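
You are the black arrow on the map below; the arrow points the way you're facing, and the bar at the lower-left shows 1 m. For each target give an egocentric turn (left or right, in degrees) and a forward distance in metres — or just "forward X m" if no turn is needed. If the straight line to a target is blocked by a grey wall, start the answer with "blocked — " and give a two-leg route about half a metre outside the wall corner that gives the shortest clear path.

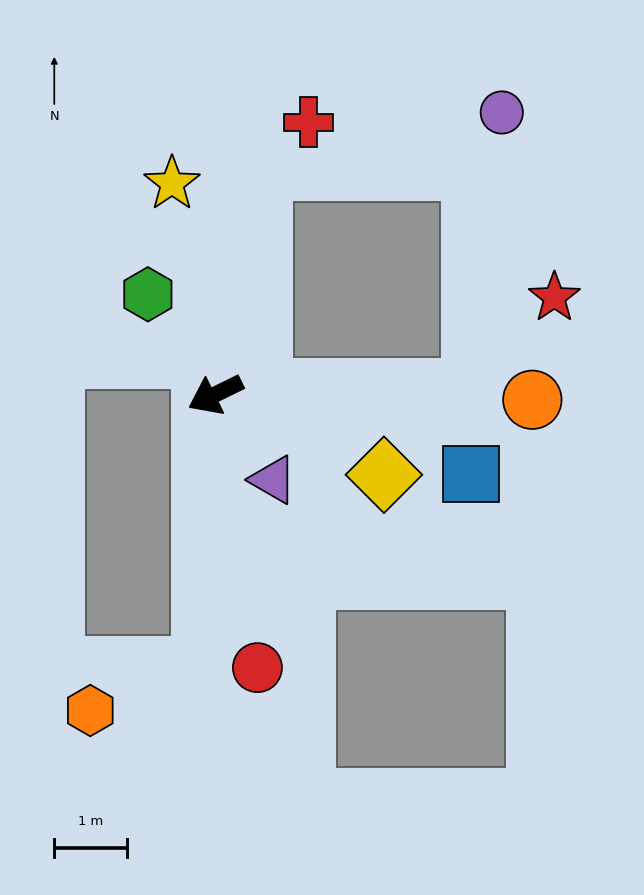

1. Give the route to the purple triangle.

turn left 98°, forward 1.4 m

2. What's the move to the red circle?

turn left 73°, forward 3.8 m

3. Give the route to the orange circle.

turn left 153°, forward 4.3 m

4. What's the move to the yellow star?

turn right 105°, forward 2.9 m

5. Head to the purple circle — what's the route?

blocked — turn left 155°, forward 3.5 m, then turn left 83°, forward 3.8 m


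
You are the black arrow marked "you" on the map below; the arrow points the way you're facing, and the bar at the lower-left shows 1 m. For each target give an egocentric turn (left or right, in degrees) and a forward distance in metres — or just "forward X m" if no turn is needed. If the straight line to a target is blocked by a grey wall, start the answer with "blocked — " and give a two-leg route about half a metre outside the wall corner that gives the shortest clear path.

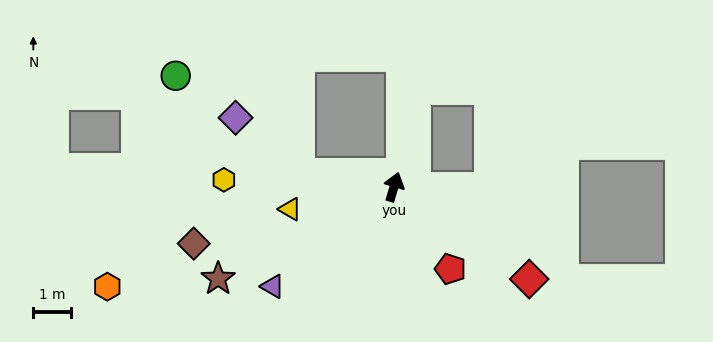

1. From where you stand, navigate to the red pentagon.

turn right 129°, forward 2.7 m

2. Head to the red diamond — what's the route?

turn right 108°, forward 4.4 m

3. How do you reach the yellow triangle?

turn left 119°, forward 2.9 m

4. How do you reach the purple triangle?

turn left 146°, forward 4.2 m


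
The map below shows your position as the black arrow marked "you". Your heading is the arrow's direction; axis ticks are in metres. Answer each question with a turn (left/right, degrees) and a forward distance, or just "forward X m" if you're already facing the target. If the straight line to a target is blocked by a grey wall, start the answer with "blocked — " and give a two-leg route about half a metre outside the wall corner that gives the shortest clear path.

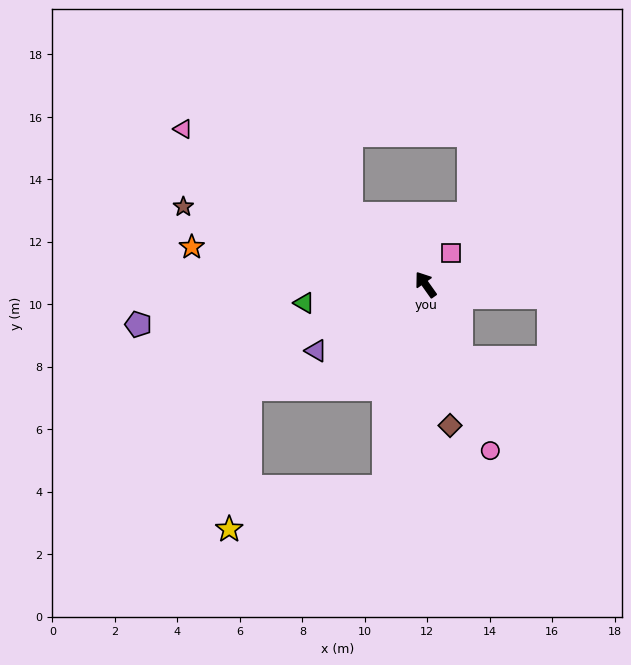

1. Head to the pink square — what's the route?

turn right 74°, forward 1.3 m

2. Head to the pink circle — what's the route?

turn left 166°, forward 5.7 m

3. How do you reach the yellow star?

blocked — turn left 133°, forward 6.6 m, then turn right 63°, forward 5.2 m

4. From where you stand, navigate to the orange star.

turn left 46°, forward 7.6 m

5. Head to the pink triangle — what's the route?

turn left 22°, forward 9.2 m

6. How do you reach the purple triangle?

turn left 86°, forward 4.1 m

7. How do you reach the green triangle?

turn left 63°, forward 3.9 m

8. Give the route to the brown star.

turn left 37°, forward 8.1 m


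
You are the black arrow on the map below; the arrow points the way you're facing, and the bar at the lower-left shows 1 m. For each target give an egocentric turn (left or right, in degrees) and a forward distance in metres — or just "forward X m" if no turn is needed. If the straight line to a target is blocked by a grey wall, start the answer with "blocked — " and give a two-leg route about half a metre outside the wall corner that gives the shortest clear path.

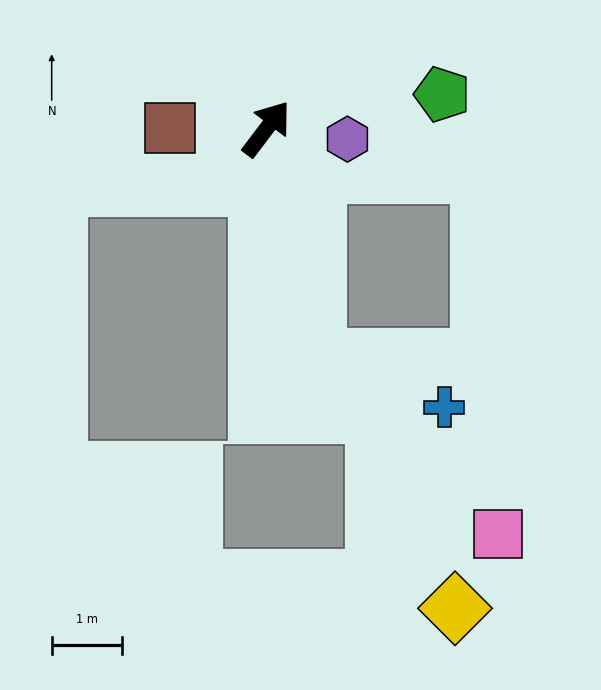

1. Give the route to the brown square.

turn left 127°, forward 1.4 m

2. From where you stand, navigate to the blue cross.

blocked — turn right 131°, forward 3.3 m, then turn left 58°, forward 1.9 m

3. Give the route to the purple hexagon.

turn right 60°, forward 1.2 m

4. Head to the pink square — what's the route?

blocked — turn right 131°, forward 3.3 m, then turn left 34°, forward 3.6 m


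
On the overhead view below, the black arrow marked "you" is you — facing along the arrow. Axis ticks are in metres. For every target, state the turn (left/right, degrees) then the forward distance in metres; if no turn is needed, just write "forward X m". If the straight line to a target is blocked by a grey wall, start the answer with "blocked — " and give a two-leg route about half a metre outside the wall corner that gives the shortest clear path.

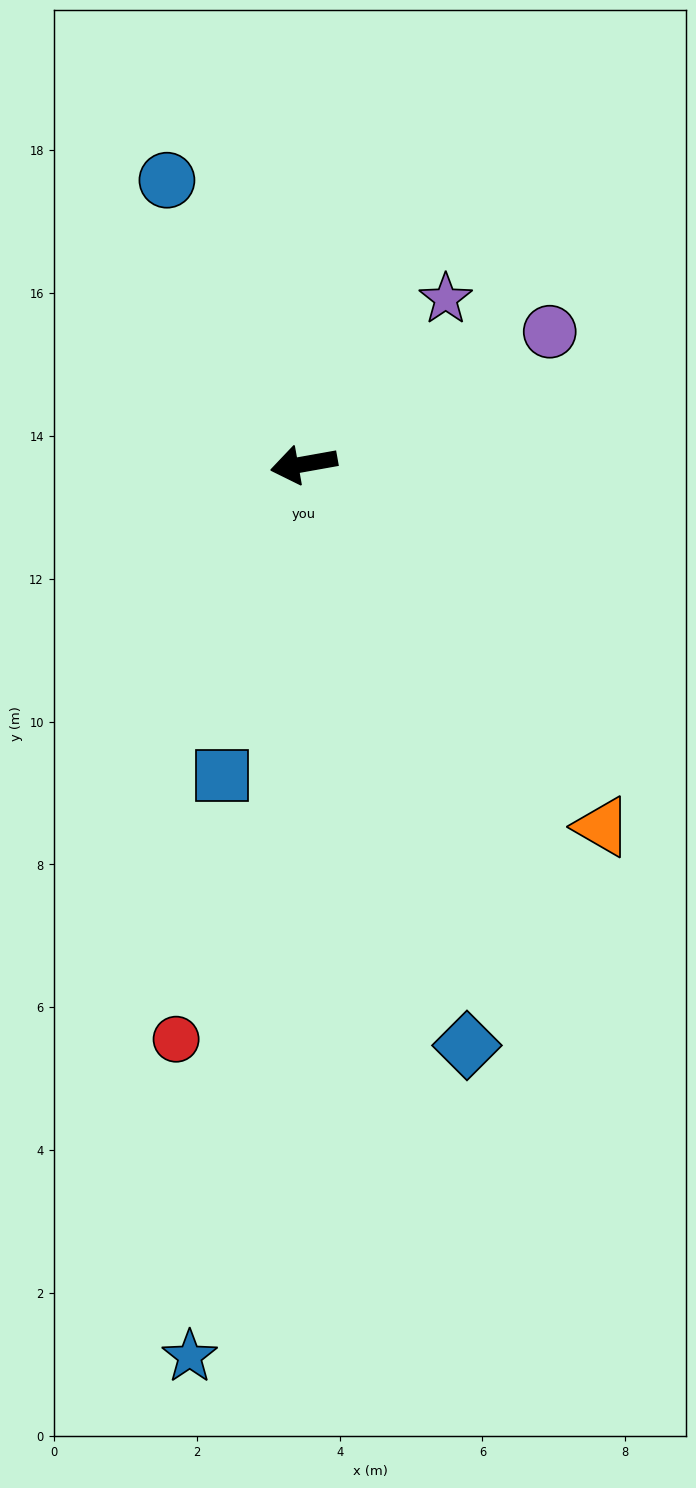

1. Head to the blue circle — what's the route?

turn right 74°, forward 4.4 m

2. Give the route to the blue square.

turn left 65°, forward 4.5 m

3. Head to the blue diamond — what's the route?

turn left 96°, forward 8.5 m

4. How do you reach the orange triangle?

turn left 119°, forward 6.6 m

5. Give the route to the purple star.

turn right 141°, forward 3.0 m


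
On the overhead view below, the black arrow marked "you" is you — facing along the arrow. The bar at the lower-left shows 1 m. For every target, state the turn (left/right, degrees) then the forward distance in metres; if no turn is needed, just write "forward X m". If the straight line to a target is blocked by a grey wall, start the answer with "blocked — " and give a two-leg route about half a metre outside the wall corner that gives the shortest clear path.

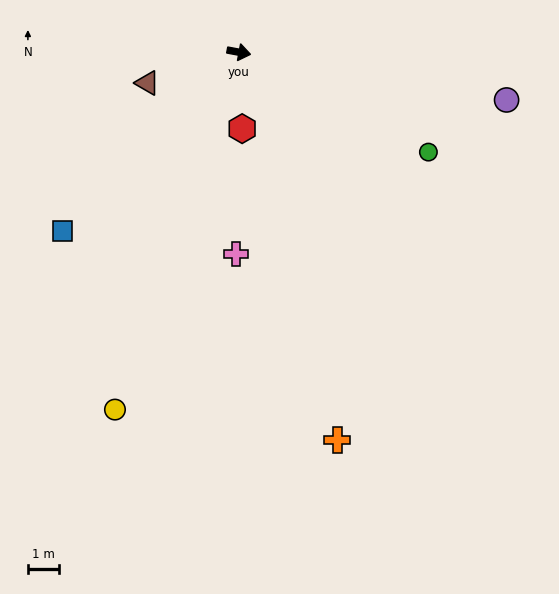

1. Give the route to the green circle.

turn right 17°, forward 7.0 m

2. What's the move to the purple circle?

forward 8.9 m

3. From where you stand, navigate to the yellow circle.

turn right 99°, forward 12.3 m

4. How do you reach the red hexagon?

turn right 77°, forward 2.5 m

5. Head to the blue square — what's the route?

turn right 124°, forward 8.2 m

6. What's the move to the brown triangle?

turn right 151°, forward 3.1 m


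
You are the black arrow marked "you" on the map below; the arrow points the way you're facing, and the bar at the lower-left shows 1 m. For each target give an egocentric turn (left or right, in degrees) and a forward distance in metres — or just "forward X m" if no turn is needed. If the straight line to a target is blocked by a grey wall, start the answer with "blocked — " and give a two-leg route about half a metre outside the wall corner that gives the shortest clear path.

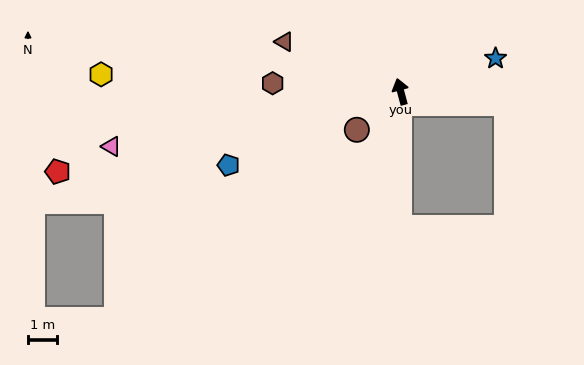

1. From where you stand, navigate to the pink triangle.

turn left 86°, forward 10.1 m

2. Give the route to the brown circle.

turn left 116°, forward 2.0 m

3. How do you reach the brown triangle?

turn left 52°, forward 4.3 m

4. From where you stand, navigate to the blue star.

turn right 86°, forward 3.4 m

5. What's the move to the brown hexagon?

turn left 71°, forward 4.4 m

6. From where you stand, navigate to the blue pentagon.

turn left 98°, forward 6.4 m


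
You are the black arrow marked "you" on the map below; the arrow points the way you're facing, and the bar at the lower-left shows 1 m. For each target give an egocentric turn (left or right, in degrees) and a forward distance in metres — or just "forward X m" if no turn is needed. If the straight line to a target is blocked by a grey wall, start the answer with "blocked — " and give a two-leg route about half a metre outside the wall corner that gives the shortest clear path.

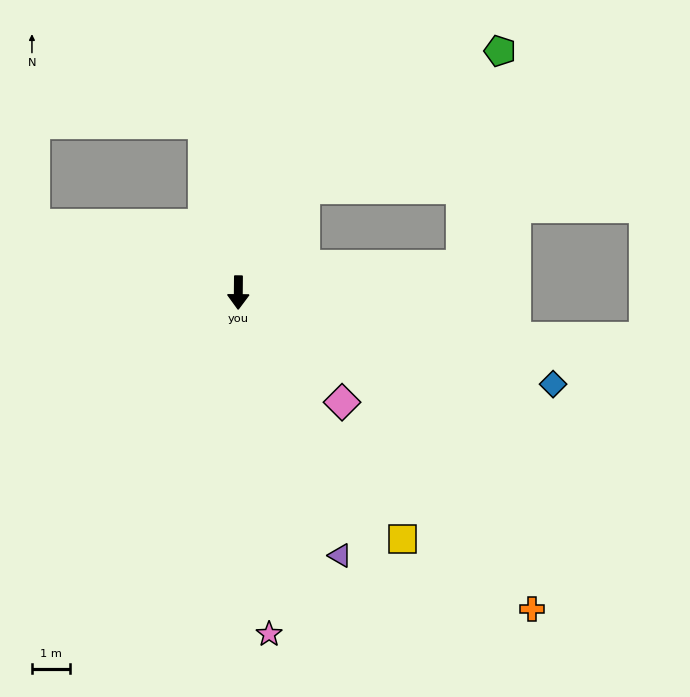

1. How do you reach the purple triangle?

turn left 22°, forward 7.4 m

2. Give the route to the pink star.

turn left 6°, forward 9.0 m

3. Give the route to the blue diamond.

turn left 74°, forward 8.6 m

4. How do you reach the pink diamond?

turn left 44°, forward 4.0 m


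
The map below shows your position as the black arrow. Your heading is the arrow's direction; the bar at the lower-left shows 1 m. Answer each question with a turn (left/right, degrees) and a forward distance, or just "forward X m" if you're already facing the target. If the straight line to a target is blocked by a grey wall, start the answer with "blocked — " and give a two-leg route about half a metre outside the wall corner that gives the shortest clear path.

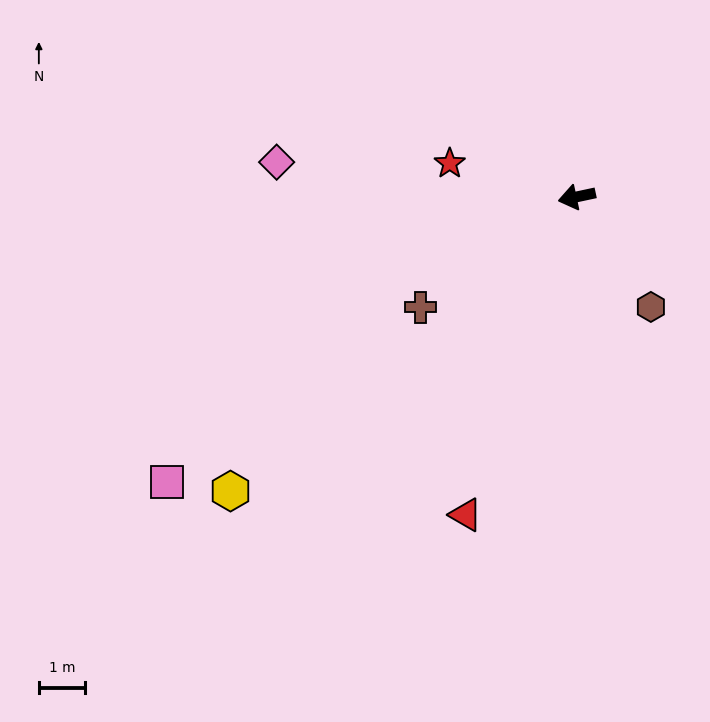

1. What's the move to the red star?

turn right 27°, forward 2.8 m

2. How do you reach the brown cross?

turn left 23°, forward 4.1 m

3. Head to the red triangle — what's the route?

turn left 59°, forward 7.3 m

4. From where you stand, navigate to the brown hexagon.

turn left 112°, forward 2.9 m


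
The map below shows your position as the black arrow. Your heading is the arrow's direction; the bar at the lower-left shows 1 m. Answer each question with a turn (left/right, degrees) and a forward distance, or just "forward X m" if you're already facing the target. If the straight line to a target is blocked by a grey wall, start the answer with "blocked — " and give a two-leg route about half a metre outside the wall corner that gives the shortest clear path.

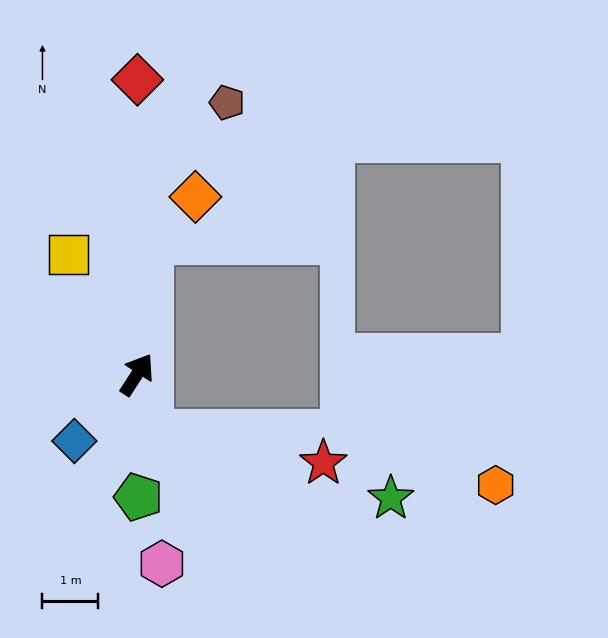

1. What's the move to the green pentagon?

turn right 146°, forward 2.2 m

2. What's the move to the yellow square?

turn left 63°, forward 2.5 m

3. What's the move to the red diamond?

turn left 33°, forward 5.3 m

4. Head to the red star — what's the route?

blocked — turn right 134°, forward 1.1 m, then turn left 67°, forward 3.2 m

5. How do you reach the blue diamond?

turn left 170°, forward 1.6 m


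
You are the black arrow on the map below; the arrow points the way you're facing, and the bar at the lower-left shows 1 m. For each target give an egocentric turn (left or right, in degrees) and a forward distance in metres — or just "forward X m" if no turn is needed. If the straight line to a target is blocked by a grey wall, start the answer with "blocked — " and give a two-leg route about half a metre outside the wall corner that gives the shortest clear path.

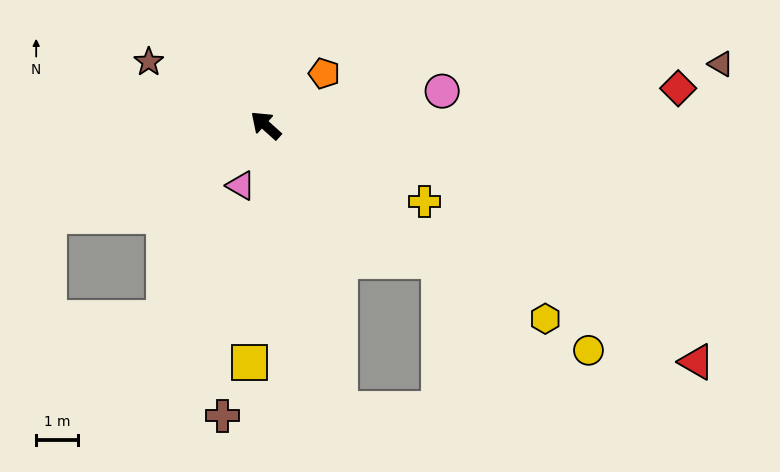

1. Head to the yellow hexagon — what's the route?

turn right 173°, forward 8.1 m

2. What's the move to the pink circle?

turn right 127°, forward 4.3 m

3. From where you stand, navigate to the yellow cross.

turn right 164°, forward 4.2 m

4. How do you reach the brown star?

turn left 13°, forward 3.2 m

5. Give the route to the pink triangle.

turn left 109°, forward 1.5 m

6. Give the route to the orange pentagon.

turn right 97°, forward 1.9 m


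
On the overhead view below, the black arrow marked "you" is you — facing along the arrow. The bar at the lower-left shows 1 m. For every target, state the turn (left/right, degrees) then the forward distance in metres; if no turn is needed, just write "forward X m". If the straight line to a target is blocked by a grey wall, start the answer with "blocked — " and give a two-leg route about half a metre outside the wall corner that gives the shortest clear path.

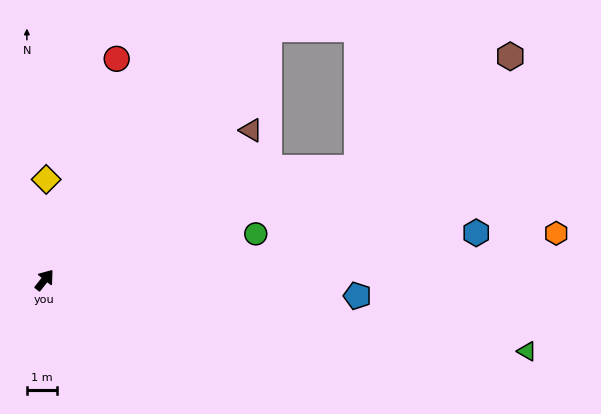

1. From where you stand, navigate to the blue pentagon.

turn right 54°, forward 10.5 m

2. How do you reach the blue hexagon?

turn right 45°, forward 14.6 m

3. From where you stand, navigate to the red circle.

turn left 20°, forward 7.8 m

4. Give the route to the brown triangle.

turn right 16°, forward 8.6 m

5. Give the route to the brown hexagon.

blocked — turn right 32°, forward 11.1 m, then turn left 16°, forward 6.4 m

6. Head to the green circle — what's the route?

turn right 39°, forward 7.3 m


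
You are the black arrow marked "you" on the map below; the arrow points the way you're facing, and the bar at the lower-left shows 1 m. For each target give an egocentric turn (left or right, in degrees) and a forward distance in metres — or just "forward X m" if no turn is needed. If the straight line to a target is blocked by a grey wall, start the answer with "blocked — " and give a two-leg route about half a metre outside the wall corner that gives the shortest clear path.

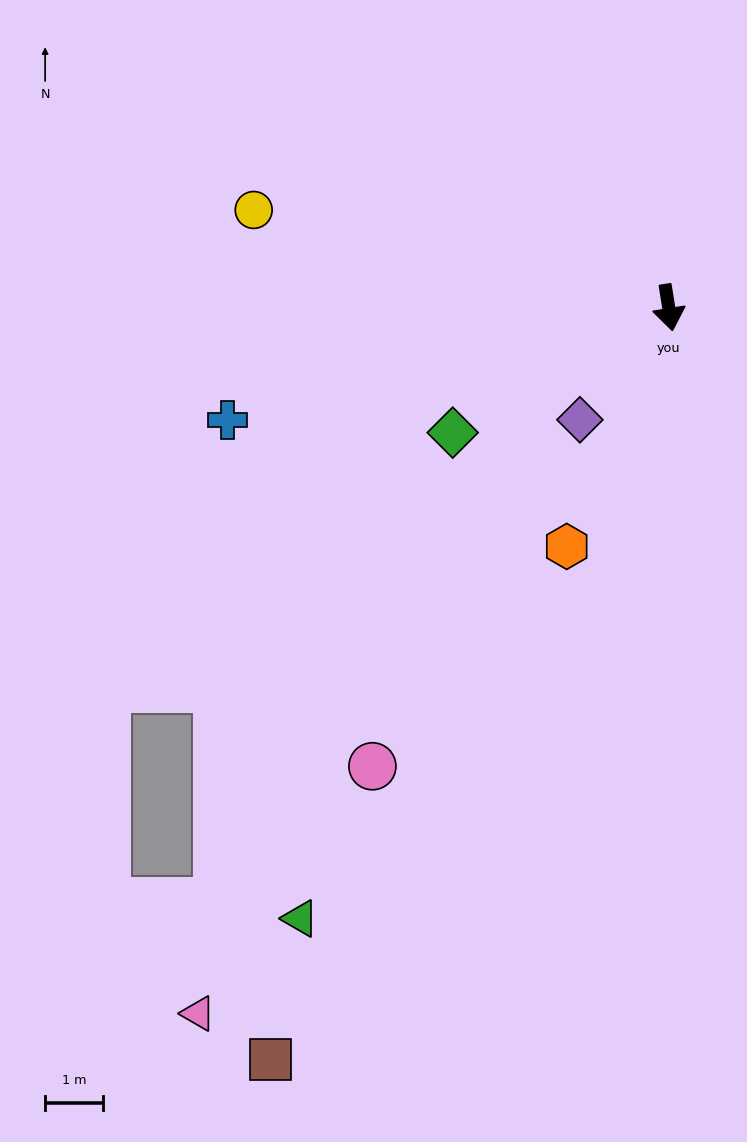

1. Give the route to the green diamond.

turn right 69°, forward 4.3 m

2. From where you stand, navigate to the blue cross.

turn right 85°, forward 7.8 m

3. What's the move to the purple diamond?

turn right 47°, forward 2.5 m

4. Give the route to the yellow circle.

turn right 112°, forward 7.3 m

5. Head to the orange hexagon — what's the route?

turn right 32°, forward 4.5 m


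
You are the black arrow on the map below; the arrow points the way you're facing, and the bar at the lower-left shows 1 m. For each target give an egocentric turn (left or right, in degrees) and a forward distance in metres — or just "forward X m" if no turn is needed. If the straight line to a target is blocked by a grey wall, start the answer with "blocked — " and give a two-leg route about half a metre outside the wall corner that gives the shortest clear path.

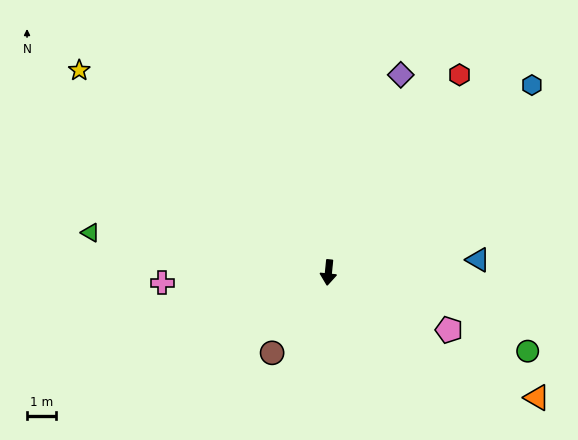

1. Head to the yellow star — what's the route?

turn right 123°, forward 11.0 m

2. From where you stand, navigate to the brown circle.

turn right 29°, forward 3.4 m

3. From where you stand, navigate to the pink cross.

turn right 81°, forward 5.7 m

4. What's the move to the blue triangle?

turn left 101°, forward 5.2 m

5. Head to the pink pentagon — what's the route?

turn left 70°, forward 4.6 m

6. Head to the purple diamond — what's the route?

turn left 166°, forward 7.2 m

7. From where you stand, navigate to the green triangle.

turn right 94°, forward 8.3 m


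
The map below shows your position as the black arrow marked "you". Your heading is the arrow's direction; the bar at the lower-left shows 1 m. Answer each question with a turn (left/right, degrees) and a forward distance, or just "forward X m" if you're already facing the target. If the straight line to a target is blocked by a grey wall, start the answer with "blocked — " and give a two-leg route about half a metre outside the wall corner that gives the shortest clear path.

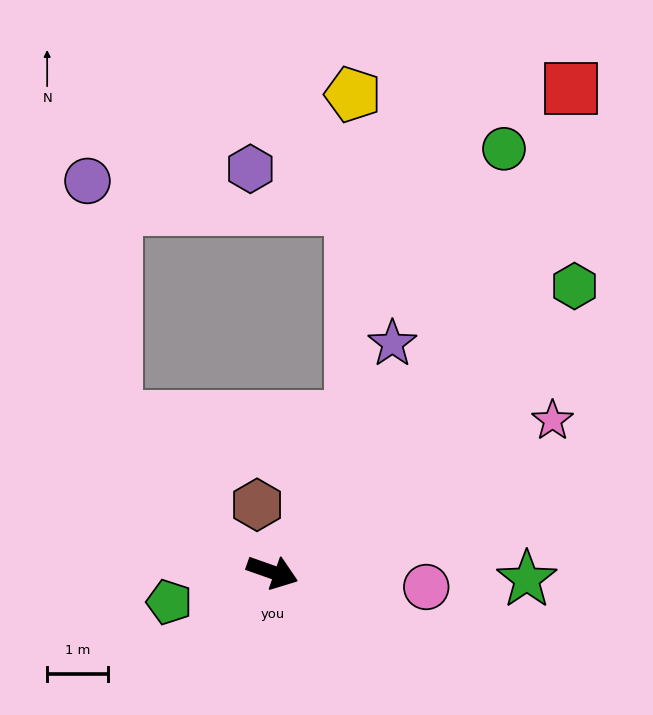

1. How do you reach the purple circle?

blocked — turn left 155°, forward 3.6 m, then turn right 39°, forward 3.9 m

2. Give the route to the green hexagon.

turn left 63°, forward 6.8 m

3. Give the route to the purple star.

turn left 82°, forward 4.2 m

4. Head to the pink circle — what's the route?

turn left 14°, forward 2.5 m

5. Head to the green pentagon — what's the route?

turn right 144°, forward 1.8 m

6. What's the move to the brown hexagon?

turn left 122°, forward 1.1 m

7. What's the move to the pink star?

turn left 48°, forward 5.2 m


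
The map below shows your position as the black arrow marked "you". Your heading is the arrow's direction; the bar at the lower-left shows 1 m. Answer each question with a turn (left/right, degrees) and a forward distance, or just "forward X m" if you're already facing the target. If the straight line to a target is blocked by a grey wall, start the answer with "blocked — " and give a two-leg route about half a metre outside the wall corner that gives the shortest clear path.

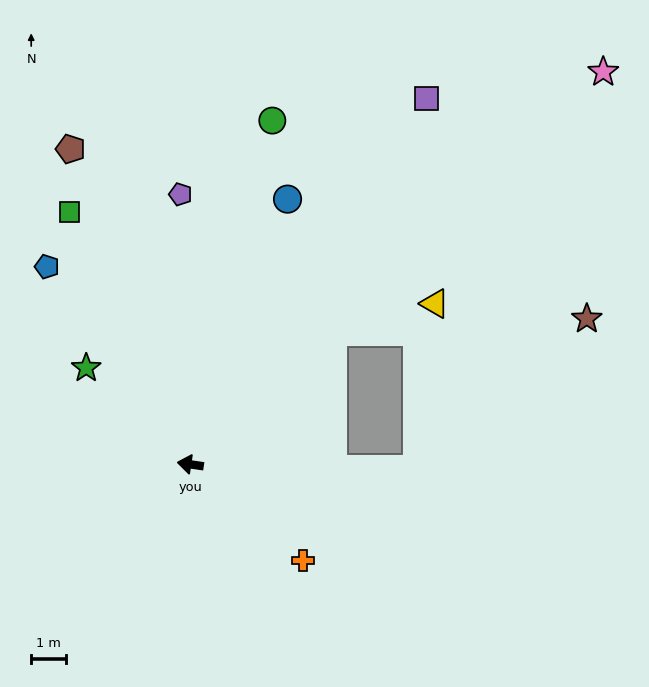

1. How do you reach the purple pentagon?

turn right 80°, forward 7.7 m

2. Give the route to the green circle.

turn right 95°, forward 10.1 m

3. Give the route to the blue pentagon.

turn right 46°, forward 7.0 m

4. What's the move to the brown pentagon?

turn right 61°, forward 9.7 m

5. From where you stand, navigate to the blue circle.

turn right 102°, forward 8.1 m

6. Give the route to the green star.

turn right 34°, forward 4.1 m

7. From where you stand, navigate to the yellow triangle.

blocked — turn right 128°, forward 5.6 m, then turn right 29°, forward 3.0 m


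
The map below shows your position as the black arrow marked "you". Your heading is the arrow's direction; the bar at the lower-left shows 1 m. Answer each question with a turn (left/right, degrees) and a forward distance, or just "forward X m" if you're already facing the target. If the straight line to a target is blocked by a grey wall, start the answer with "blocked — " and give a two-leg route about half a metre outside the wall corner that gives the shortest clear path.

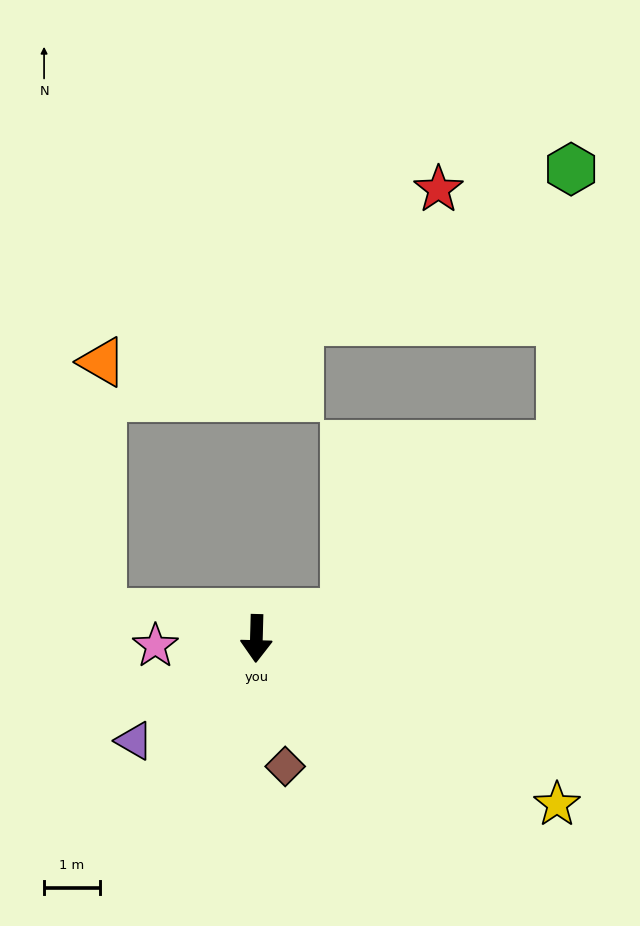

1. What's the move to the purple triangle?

turn right 49°, forward 2.8 m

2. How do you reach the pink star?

turn right 84°, forward 1.8 m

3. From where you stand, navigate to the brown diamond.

turn left 14°, forward 2.3 m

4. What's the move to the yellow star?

turn left 63°, forward 6.1 m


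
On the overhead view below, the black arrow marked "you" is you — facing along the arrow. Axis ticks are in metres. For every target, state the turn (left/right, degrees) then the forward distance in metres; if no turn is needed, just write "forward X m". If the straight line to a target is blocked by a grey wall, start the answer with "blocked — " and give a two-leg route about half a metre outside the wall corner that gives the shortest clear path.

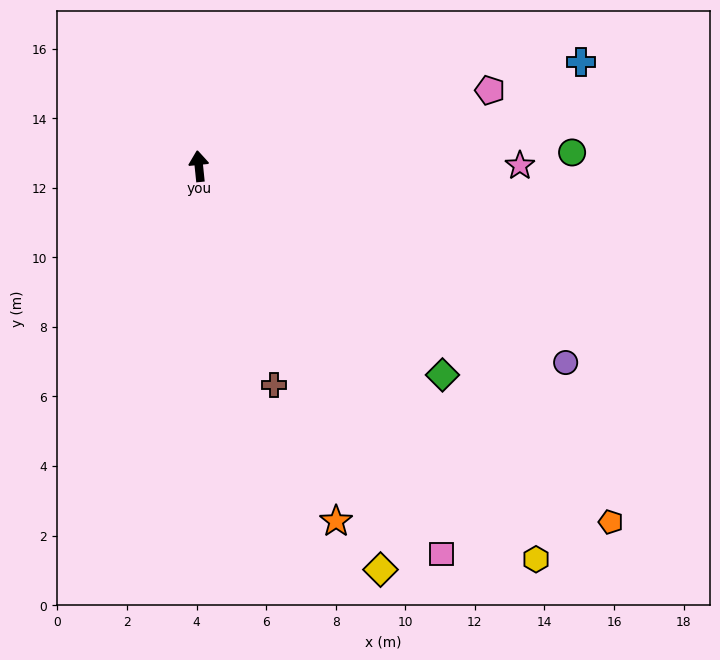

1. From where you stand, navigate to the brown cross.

turn right 167°, forward 6.6 m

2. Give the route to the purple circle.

turn right 124°, forward 12.0 m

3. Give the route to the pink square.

turn right 154°, forward 13.2 m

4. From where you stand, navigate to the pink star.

turn right 96°, forward 9.2 m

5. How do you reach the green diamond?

turn right 136°, forward 9.2 m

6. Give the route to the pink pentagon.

turn right 81°, forward 8.6 m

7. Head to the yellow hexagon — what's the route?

turn right 145°, forward 14.9 m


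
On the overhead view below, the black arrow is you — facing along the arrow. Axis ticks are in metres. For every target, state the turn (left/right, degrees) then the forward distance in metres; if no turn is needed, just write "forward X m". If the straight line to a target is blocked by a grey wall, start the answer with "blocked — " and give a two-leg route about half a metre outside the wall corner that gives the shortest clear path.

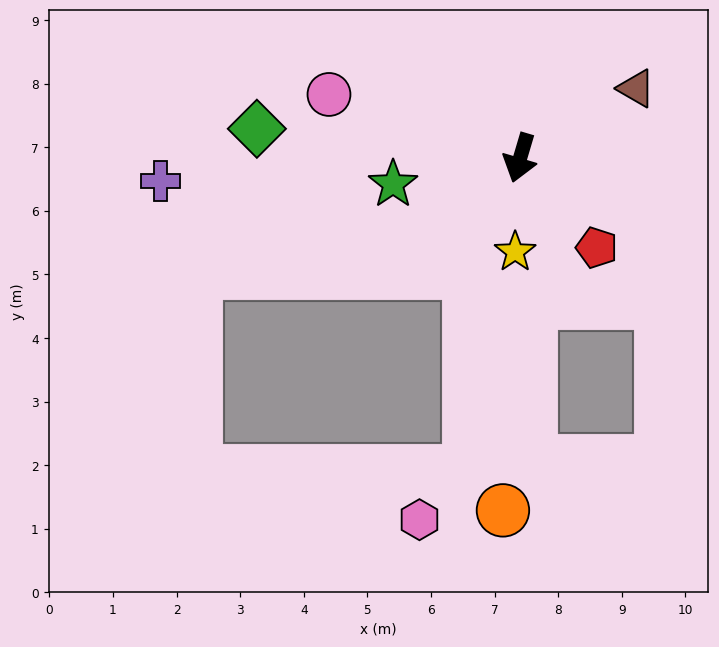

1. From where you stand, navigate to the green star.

turn right 62°, forward 2.0 m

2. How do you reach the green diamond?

turn right 80°, forward 4.2 m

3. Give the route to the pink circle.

turn right 92°, forward 3.2 m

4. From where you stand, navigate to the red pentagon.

turn left 57°, forward 1.9 m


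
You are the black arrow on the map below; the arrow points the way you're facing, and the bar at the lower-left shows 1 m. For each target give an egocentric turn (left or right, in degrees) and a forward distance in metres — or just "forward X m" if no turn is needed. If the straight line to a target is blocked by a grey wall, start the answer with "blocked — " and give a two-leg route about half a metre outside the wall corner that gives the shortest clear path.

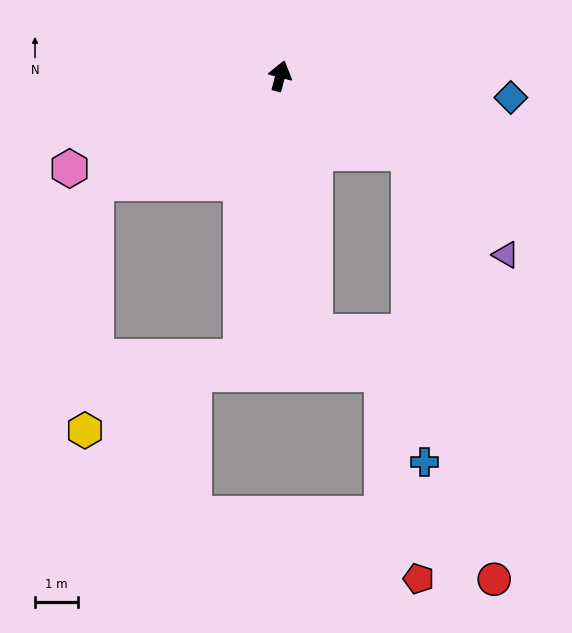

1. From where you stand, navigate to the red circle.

blocked — turn right 106°, forward 3.5 m, then turn right 48°, forward 10.2 m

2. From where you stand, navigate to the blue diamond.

turn right 81°, forward 5.4 m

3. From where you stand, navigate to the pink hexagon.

turn left 129°, forward 5.4 m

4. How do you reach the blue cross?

blocked — turn right 106°, forward 3.5 m, then turn right 56°, forward 7.2 m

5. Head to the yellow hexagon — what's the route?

blocked — turn left 135°, forward 5.0 m, then turn left 57°, forward 5.8 m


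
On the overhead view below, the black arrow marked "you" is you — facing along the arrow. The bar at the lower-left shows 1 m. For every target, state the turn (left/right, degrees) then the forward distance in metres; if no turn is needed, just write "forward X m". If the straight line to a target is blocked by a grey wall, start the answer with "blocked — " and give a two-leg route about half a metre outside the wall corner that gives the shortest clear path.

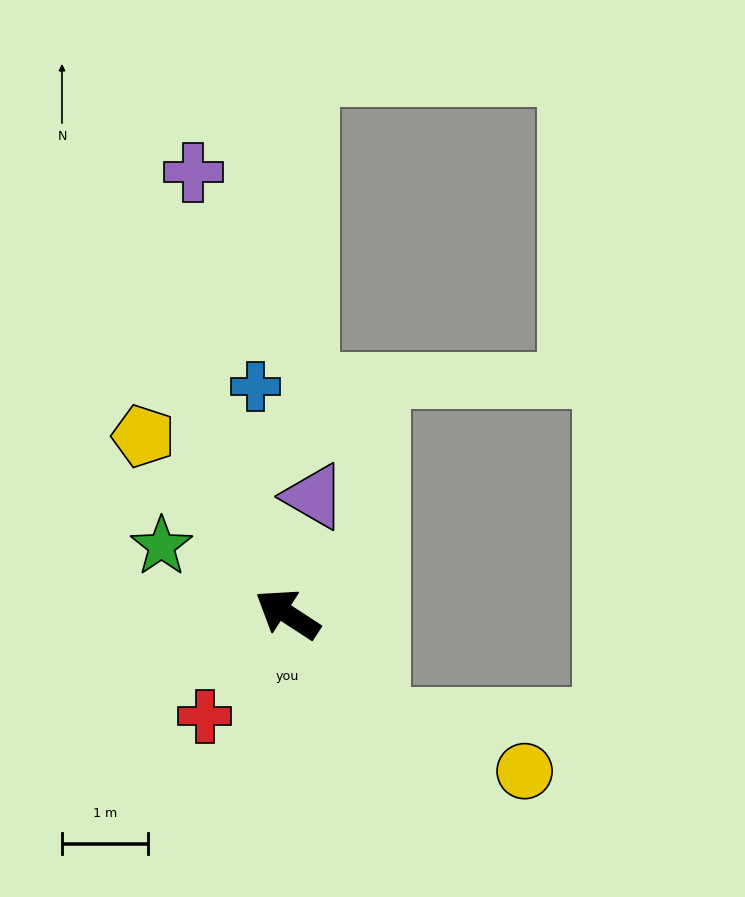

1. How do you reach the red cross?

turn left 84°, forward 1.5 m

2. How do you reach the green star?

turn left 5°, forward 1.7 m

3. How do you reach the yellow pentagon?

turn right 18°, forward 2.6 m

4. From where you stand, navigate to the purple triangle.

turn right 70°, forward 1.4 m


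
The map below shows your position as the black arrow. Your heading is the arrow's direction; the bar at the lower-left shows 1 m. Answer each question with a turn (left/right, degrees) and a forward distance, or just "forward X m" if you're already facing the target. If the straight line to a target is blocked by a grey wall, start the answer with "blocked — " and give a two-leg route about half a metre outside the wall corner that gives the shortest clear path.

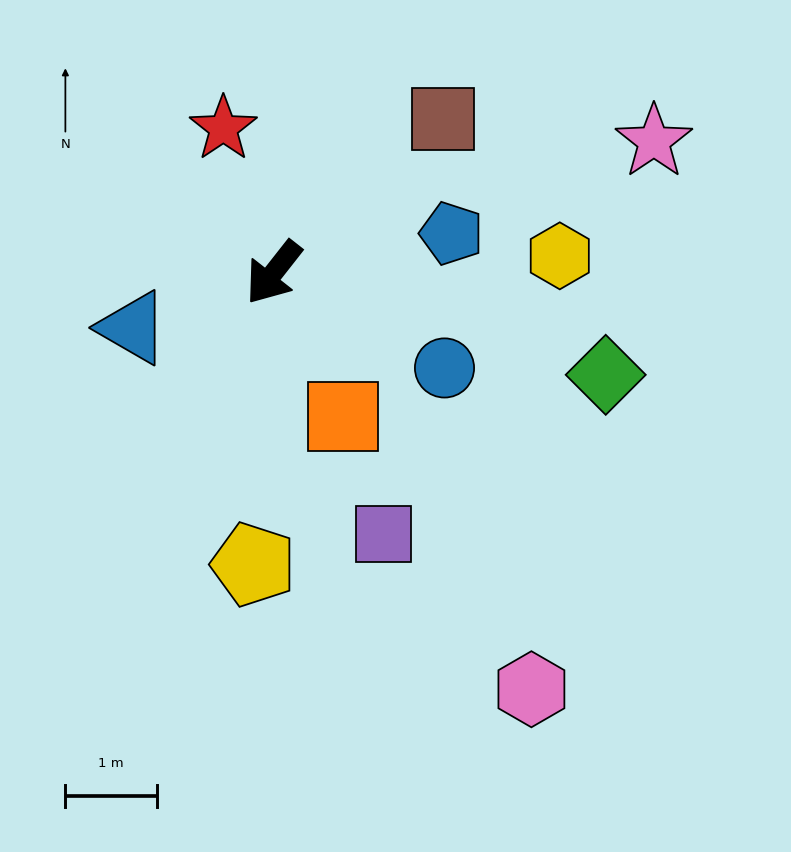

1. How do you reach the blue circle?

turn left 99°, forward 2.1 m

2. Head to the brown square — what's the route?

turn left 170°, forward 2.5 m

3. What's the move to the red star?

turn right 123°, forward 1.7 m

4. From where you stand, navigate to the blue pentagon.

turn left 141°, forward 2.0 m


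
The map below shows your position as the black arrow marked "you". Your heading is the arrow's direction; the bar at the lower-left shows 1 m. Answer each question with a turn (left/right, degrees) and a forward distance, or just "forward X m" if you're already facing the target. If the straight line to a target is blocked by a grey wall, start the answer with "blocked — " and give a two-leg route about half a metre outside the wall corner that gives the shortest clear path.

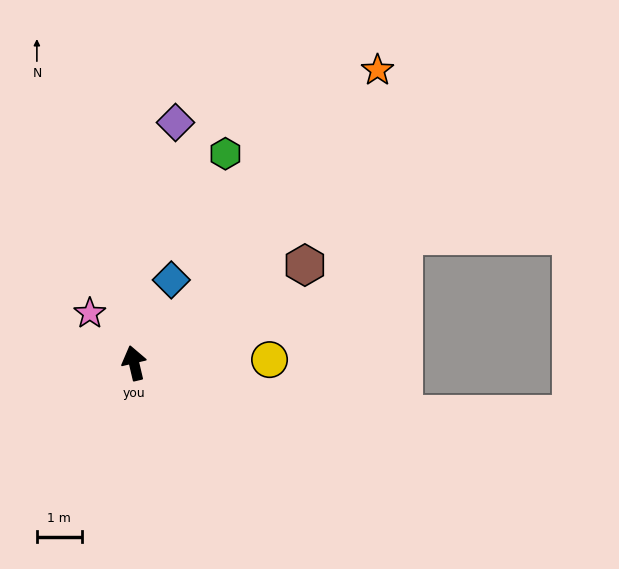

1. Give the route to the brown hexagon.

turn right 73°, forward 4.4 m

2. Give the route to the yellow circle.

turn right 102°, forward 3.0 m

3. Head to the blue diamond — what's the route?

turn right 37°, forward 2.0 m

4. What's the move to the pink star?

turn left 28°, forward 1.5 m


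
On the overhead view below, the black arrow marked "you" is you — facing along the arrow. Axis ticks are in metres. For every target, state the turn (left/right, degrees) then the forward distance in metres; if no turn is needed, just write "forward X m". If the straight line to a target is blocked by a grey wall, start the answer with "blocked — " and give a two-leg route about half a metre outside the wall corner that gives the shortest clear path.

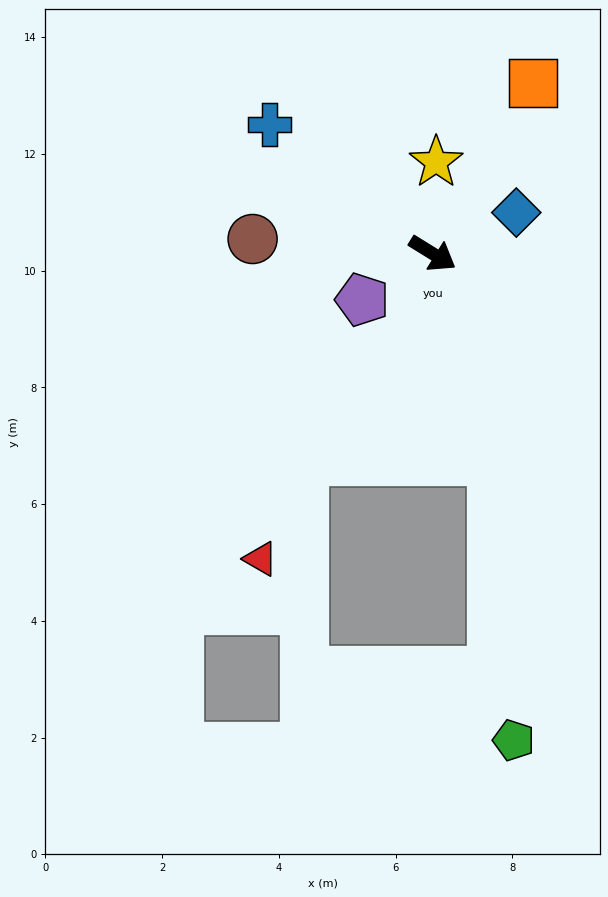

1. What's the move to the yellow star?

turn left 120°, forward 1.6 m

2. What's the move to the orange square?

turn left 91°, forward 3.4 m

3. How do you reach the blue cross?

turn left 174°, forward 3.6 m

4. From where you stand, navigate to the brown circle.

turn right 153°, forward 3.1 m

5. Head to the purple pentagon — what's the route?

turn right 115°, forward 1.4 m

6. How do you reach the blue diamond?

turn left 58°, forward 1.6 m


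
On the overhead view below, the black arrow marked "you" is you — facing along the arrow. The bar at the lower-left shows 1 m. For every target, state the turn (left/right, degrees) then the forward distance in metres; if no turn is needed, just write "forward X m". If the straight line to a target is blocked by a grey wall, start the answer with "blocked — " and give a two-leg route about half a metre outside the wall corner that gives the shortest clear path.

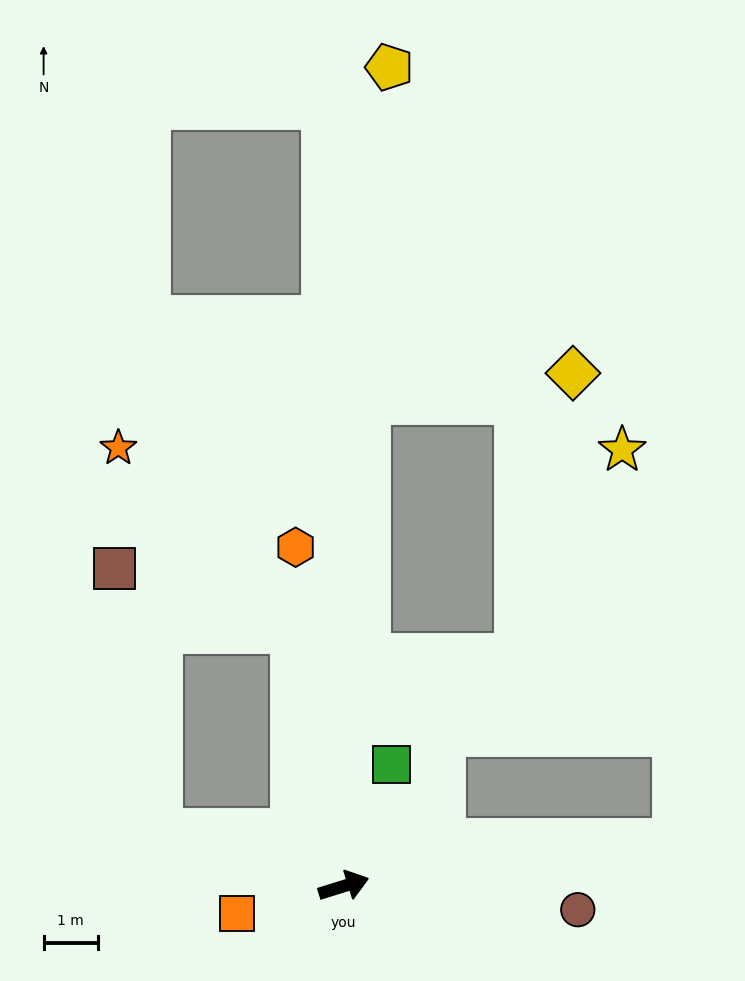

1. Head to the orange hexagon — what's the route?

turn left 81°, forward 6.3 m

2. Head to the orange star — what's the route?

blocked — turn left 84°, forward 4.8 m, then turn left 32°, forward 4.7 m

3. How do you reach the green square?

turn left 51°, forward 2.4 m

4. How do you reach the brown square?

blocked — turn left 84°, forward 4.8 m, then turn left 59°, forward 3.5 m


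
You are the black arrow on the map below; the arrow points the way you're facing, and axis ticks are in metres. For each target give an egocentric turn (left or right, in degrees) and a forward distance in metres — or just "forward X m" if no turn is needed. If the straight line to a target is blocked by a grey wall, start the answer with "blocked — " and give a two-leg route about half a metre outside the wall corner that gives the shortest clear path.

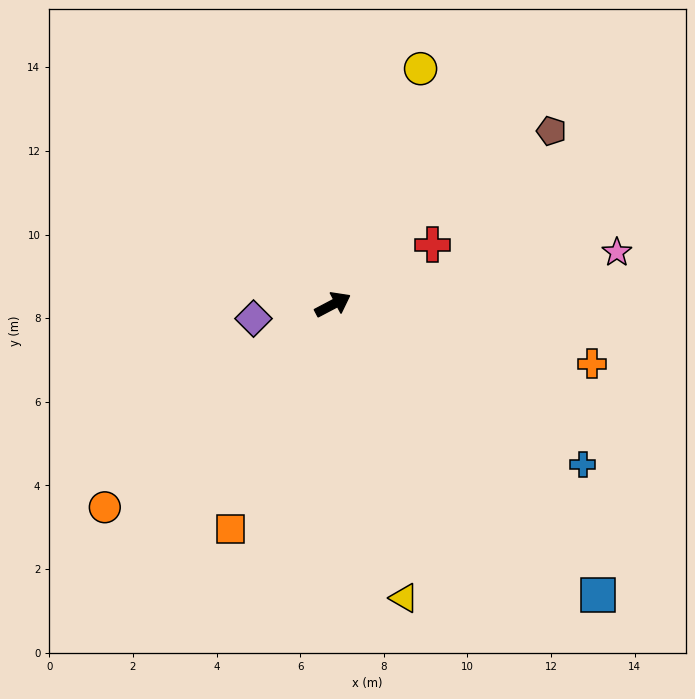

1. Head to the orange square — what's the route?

turn right 142°, forward 5.9 m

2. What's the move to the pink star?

turn right 17°, forward 6.9 m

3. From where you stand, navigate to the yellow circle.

turn left 42°, forward 6.0 m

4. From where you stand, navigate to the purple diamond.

turn left 162°, forward 1.9 m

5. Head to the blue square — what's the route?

turn right 75°, forward 9.4 m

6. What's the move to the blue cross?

turn right 60°, forward 7.1 m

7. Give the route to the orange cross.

turn right 41°, forward 6.4 m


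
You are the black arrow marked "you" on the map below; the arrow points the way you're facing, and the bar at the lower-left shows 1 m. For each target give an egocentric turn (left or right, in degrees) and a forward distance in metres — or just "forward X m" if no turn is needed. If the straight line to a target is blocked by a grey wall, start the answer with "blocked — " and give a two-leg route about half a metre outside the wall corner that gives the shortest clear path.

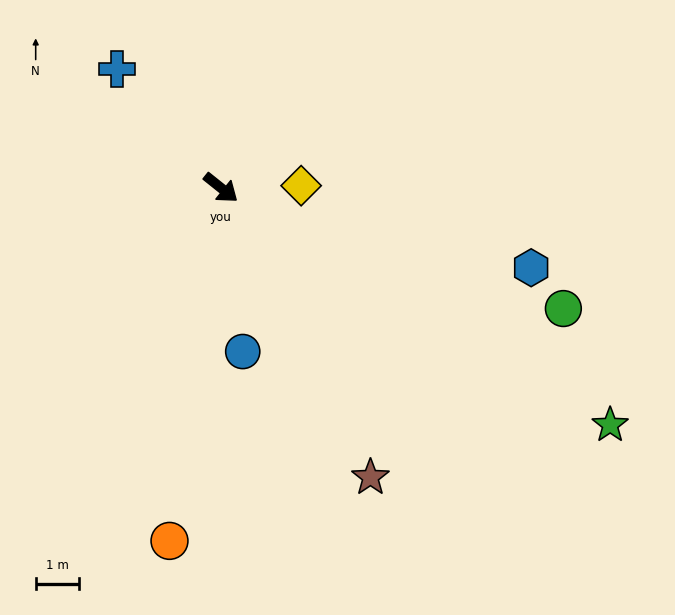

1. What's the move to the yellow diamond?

turn left 40°, forward 1.8 m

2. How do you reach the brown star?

turn right 24°, forward 7.5 m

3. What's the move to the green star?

turn left 7°, forward 10.4 m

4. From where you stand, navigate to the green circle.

turn left 19°, forward 8.3 m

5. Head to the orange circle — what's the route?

turn right 60°, forward 8.2 m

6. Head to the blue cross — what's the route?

turn left 170°, forward 3.6 m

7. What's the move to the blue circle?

turn right 44°, forward 3.8 m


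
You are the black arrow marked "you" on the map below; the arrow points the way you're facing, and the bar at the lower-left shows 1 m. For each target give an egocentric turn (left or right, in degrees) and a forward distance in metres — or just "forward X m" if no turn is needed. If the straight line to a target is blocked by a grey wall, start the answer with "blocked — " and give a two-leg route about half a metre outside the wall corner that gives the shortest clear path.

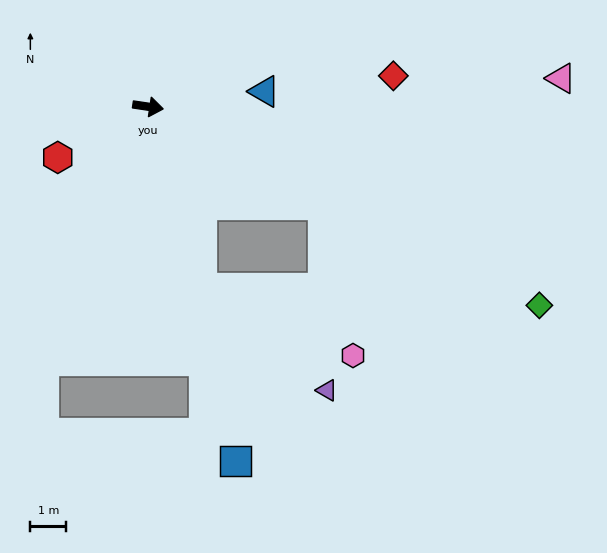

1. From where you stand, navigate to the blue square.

turn right 68°, forward 10.2 m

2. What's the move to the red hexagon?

turn right 142°, forward 2.9 m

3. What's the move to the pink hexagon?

blocked — turn right 21°, forward 5.6 m, then turn right 49°, forward 4.3 m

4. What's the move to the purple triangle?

blocked — turn right 65°, forward 5.3 m, then turn left 34°, forward 4.5 m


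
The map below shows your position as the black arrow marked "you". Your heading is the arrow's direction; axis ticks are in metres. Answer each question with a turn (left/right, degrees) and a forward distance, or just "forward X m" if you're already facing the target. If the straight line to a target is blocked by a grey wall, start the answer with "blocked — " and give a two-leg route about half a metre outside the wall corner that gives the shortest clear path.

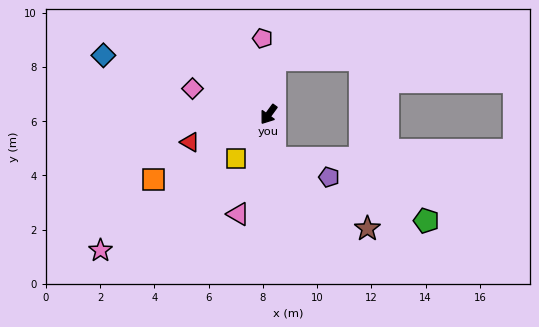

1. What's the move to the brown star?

blocked — turn left 44°, forward 1.6 m, then turn left 45°, forward 4.3 m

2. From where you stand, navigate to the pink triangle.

turn left 19°, forward 3.8 m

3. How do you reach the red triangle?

turn right 34°, forward 3.1 m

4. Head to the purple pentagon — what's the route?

blocked — turn left 44°, forward 1.6 m, then turn left 63°, forward 2.1 m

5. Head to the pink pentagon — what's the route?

turn right 139°, forward 2.8 m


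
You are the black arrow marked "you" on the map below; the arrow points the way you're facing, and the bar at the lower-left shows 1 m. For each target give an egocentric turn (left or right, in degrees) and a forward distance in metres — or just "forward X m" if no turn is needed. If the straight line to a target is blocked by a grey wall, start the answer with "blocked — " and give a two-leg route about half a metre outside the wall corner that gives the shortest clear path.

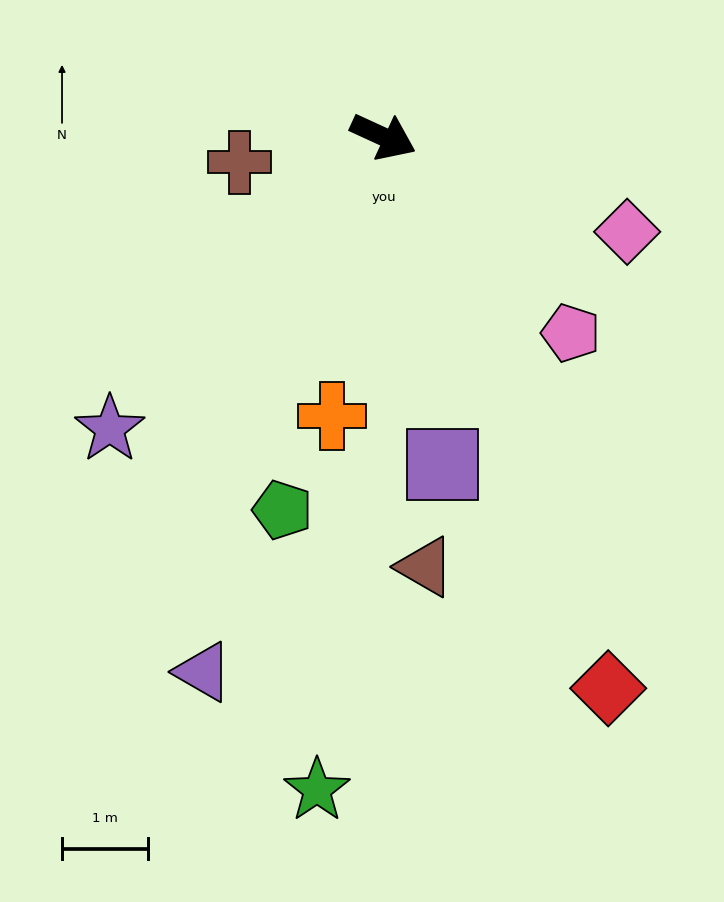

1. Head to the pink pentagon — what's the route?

turn right 22°, forward 3.2 m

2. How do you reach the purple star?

turn right 108°, forward 4.7 m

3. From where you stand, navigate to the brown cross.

turn right 145°, forward 1.7 m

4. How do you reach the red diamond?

turn right 43°, forward 7.0 m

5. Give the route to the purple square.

turn right 55°, forward 3.9 m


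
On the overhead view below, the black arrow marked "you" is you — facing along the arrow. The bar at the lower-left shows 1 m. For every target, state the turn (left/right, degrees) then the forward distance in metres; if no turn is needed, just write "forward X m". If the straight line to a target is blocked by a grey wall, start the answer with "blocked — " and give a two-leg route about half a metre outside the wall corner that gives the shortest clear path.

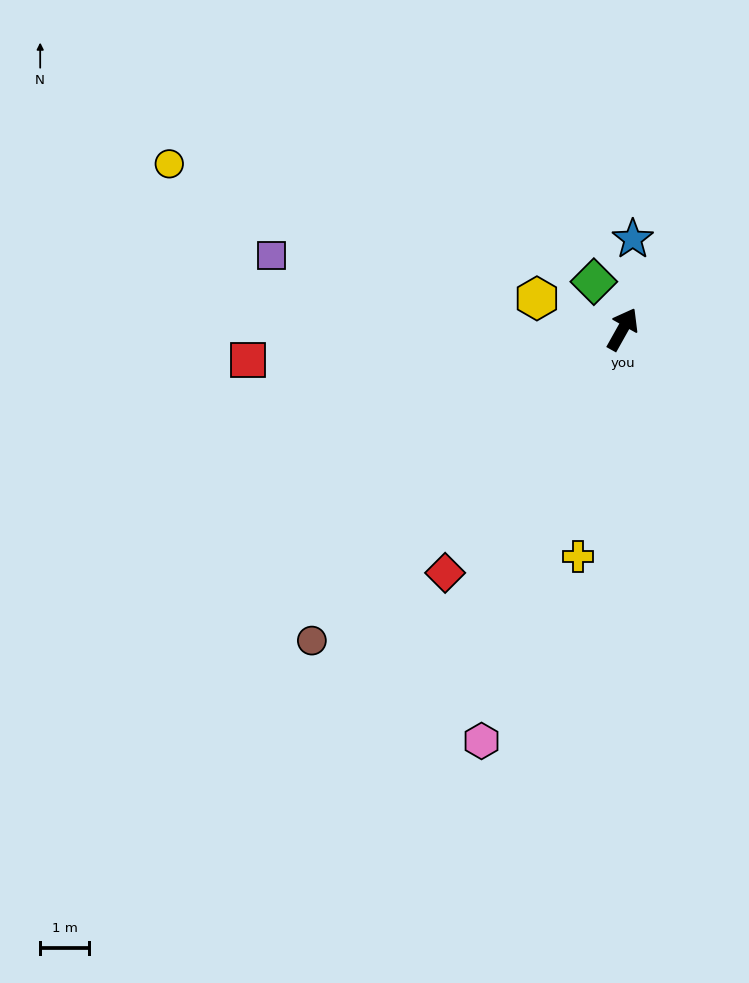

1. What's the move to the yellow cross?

turn right 162°, forward 4.7 m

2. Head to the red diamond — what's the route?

turn left 173°, forward 6.1 m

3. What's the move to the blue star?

turn left 23°, forward 1.8 m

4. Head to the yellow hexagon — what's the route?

turn left 99°, forward 1.9 m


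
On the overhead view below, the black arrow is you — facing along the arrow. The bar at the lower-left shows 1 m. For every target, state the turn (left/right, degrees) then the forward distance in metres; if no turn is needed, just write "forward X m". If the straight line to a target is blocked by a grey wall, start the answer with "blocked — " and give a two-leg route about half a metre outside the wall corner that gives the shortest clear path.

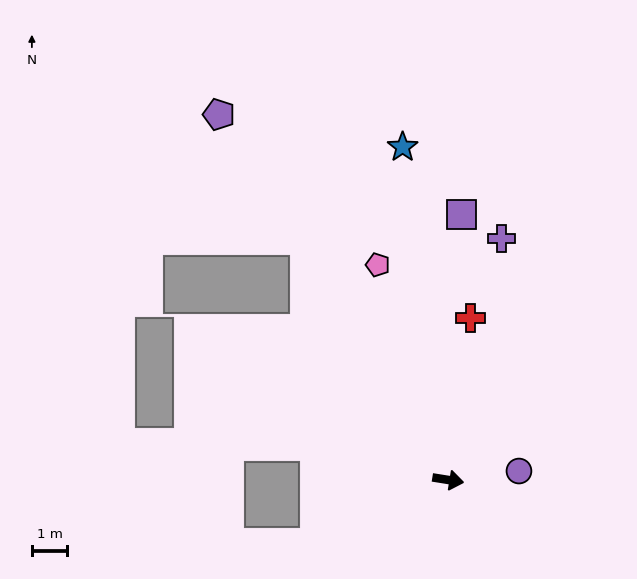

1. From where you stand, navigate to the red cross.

turn left 91°, forward 4.7 m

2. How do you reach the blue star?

turn left 107°, forward 9.6 m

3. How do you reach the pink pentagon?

turn left 117°, forward 6.4 m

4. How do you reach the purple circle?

turn left 16°, forward 2.0 m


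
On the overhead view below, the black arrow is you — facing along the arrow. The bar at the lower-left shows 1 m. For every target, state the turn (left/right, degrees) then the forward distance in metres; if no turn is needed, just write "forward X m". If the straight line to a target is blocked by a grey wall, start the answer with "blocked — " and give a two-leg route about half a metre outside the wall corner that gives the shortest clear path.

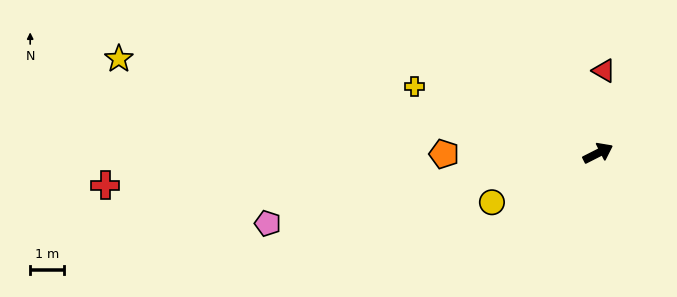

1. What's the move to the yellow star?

turn left 142°, forward 14.6 m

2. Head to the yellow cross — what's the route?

turn left 133°, forward 5.8 m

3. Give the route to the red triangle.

turn left 59°, forward 2.5 m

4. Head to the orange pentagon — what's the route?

turn left 153°, forward 4.6 m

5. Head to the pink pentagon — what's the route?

turn left 165°, forward 10.1 m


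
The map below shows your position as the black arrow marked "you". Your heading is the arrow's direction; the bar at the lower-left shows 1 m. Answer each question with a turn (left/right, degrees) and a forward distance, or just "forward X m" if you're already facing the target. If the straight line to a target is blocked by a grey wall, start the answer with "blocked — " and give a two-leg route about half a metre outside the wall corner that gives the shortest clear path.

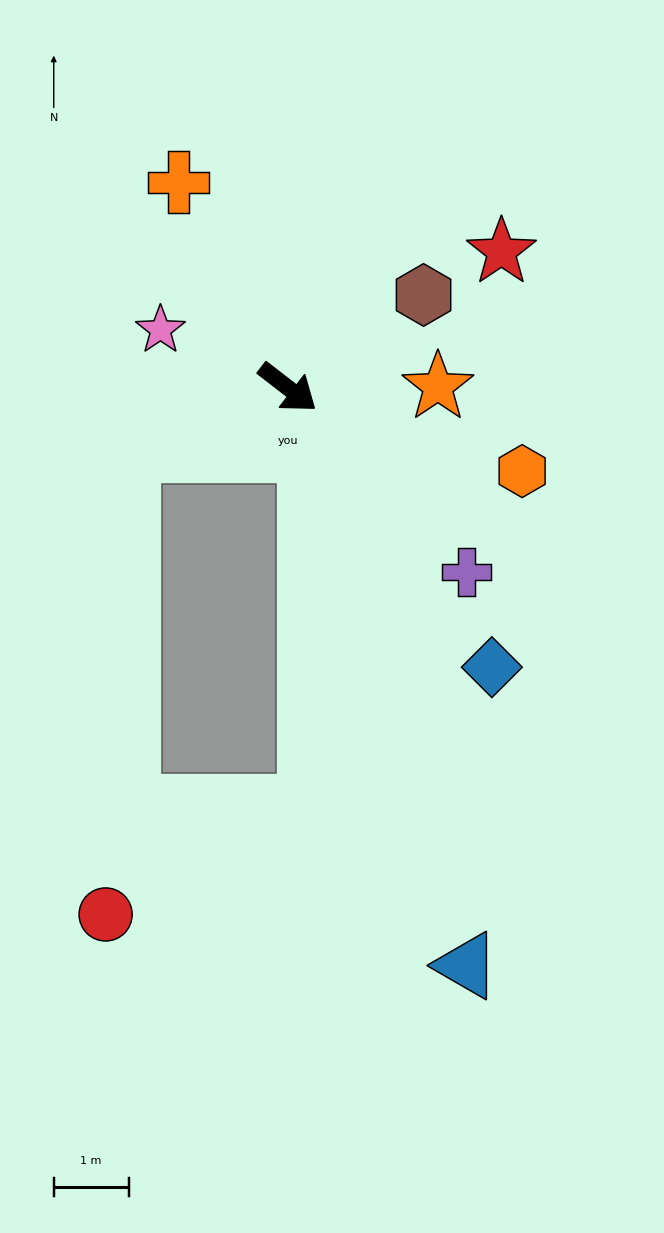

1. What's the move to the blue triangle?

turn right 35°, forward 8.1 m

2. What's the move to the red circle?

blocked — turn right 121°, forward 2.3 m, then turn left 66°, forward 6.2 m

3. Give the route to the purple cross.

turn right 8°, forward 3.4 m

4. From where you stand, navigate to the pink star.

turn right 167°, forward 1.9 m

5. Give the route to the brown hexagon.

turn left 72°, forward 2.2 m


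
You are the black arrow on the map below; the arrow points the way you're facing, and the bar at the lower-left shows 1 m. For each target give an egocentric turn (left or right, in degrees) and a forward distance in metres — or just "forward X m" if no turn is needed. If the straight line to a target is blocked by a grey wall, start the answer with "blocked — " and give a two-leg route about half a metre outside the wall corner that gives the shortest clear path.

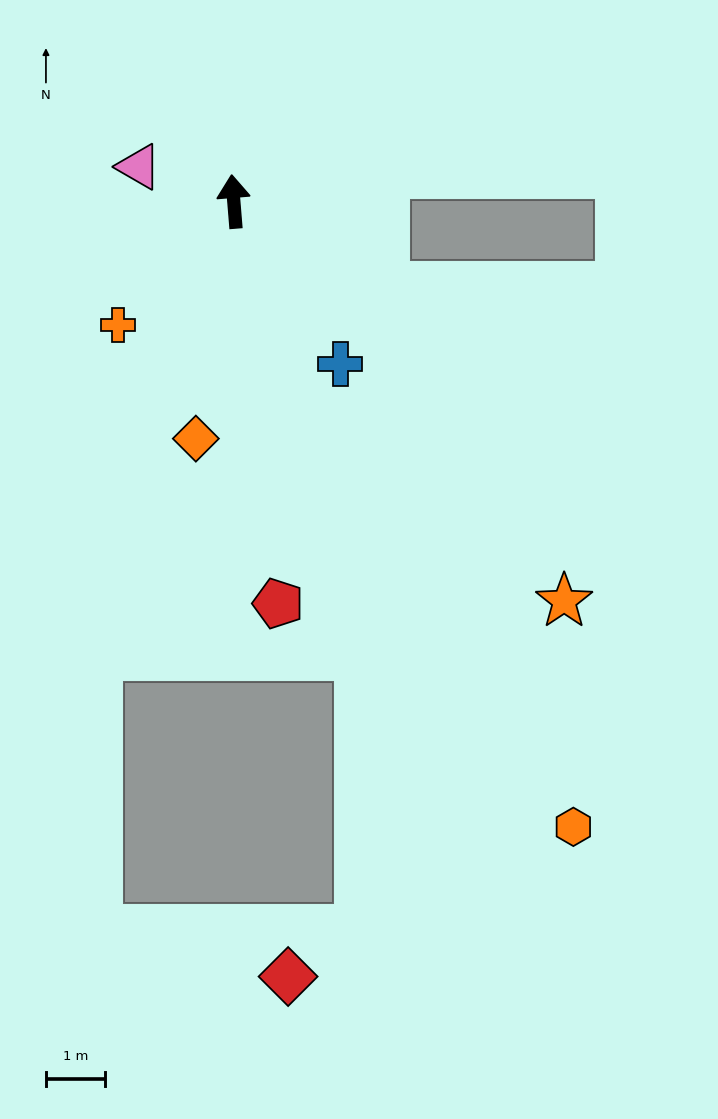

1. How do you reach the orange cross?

turn left 132°, forward 2.9 m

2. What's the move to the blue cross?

turn right 151°, forward 3.3 m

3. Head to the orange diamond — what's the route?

turn left 166°, forward 4.1 m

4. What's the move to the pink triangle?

turn left 65°, forward 1.7 m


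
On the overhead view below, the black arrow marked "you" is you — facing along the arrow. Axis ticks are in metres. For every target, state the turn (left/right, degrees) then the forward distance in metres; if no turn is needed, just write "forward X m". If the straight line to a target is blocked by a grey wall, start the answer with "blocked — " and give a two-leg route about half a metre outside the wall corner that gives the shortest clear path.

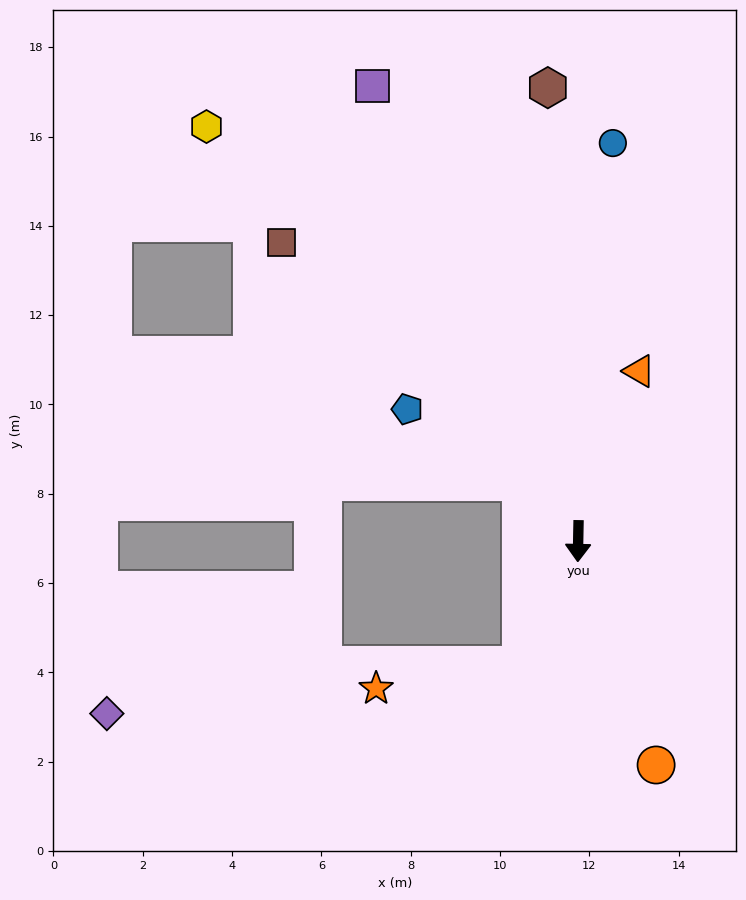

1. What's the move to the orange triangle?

turn left 161°, forward 4.0 m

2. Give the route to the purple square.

turn right 155°, forward 11.2 m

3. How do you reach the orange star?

blocked — turn right 24°, forward 3.1 m, then turn right 56°, forward 3.3 m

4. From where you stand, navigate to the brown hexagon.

turn right 175°, forward 10.2 m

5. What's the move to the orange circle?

turn left 20°, forward 5.3 m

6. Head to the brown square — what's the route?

turn right 134°, forward 9.4 m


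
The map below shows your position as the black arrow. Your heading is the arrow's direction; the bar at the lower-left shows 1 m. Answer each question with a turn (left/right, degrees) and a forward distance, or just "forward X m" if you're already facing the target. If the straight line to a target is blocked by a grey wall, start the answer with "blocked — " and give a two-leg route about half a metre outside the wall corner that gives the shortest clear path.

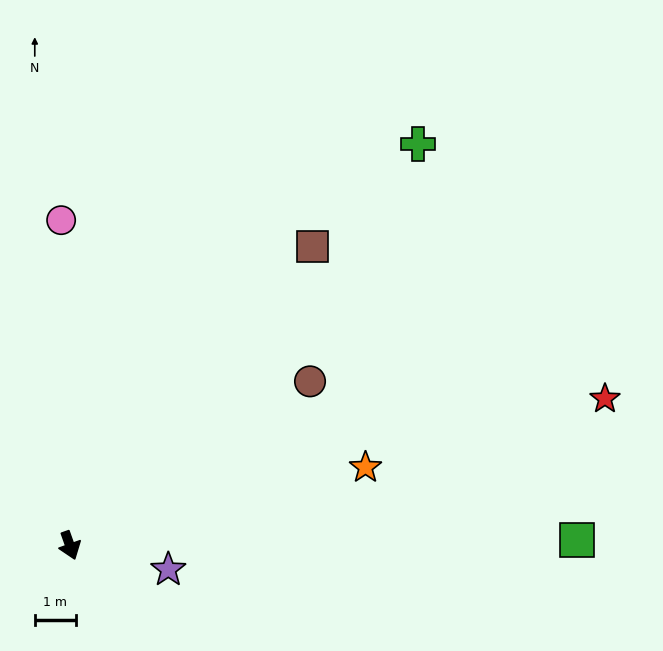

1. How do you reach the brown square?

turn left 121°, forward 9.3 m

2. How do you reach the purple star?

turn left 57°, forward 2.4 m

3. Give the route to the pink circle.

turn left 162°, forward 7.9 m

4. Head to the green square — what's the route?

turn left 71°, forward 12.3 m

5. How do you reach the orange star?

turn left 85°, forward 7.4 m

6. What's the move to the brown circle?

turn left 105°, forward 7.0 m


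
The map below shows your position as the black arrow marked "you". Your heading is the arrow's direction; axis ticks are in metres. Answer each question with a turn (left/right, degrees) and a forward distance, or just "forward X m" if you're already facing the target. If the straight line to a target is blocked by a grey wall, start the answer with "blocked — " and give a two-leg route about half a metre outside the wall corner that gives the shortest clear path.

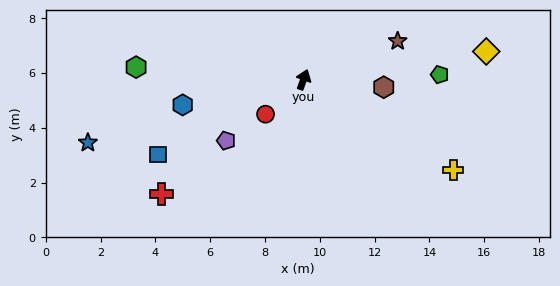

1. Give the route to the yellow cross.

turn right 101°, forward 6.4 m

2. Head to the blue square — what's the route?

turn left 137°, forward 6.0 m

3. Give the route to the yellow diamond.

turn right 61°, forward 6.7 m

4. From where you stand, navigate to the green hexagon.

turn left 106°, forward 6.1 m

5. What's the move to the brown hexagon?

turn right 75°, forward 2.9 m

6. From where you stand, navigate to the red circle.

turn left 152°, forward 1.9 m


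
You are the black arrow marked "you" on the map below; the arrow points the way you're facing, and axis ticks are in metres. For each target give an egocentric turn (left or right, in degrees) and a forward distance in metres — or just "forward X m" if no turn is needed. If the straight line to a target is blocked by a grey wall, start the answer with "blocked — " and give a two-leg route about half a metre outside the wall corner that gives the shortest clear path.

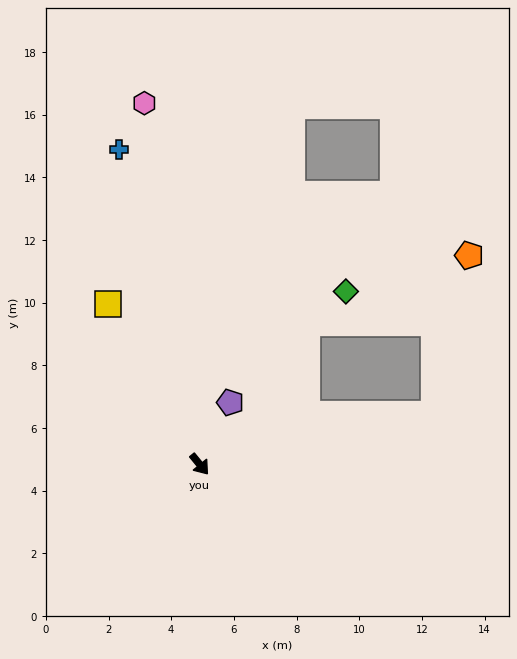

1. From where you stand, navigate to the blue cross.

turn left 155°, forward 10.4 m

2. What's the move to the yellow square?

turn left 170°, forward 5.9 m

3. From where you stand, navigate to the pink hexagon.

turn left 149°, forward 11.7 m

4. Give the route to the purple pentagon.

turn left 114°, forward 2.2 m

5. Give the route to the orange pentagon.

blocked — turn left 63°, forward 7.6 m, then turn left 65°, forward 5.2 m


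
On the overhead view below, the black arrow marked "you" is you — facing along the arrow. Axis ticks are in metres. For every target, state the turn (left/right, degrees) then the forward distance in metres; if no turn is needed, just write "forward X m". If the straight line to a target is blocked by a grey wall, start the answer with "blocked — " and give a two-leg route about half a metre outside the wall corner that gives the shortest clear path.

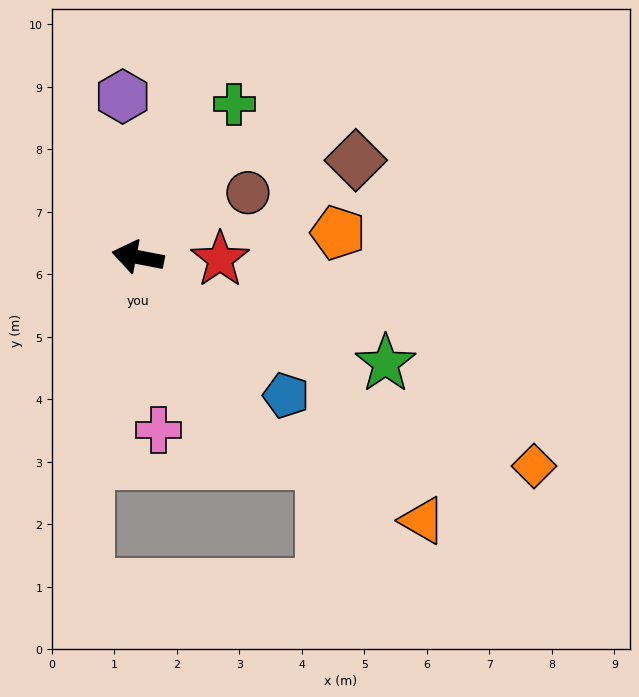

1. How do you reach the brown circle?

turn right 139°, forward 2.0 m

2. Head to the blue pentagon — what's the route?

turn left 148°, forward 3.2 m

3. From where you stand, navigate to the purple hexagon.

turn right 74°, forward 2.6 m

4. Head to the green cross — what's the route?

turn right 111°, forward 2.9 m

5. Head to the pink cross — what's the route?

turn left 108°, forward 2.8 m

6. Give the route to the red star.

turn right 171°, forward 1.3 m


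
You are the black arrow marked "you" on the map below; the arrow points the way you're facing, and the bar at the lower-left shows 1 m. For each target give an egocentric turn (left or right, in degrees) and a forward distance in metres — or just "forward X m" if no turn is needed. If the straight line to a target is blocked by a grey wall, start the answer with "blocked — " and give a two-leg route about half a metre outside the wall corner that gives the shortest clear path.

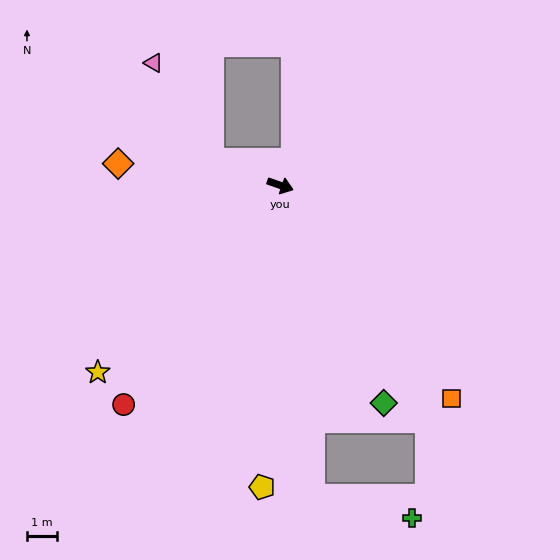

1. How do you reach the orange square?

turn right 32°, forward 9.1 m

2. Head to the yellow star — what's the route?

turn right 115°, forward 8.7 m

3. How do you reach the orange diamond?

turn right 168°, forward 5.5 m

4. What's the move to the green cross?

blocked — turn right 65°, forward 10.5 m, then turn left 72°, forward 3.4 m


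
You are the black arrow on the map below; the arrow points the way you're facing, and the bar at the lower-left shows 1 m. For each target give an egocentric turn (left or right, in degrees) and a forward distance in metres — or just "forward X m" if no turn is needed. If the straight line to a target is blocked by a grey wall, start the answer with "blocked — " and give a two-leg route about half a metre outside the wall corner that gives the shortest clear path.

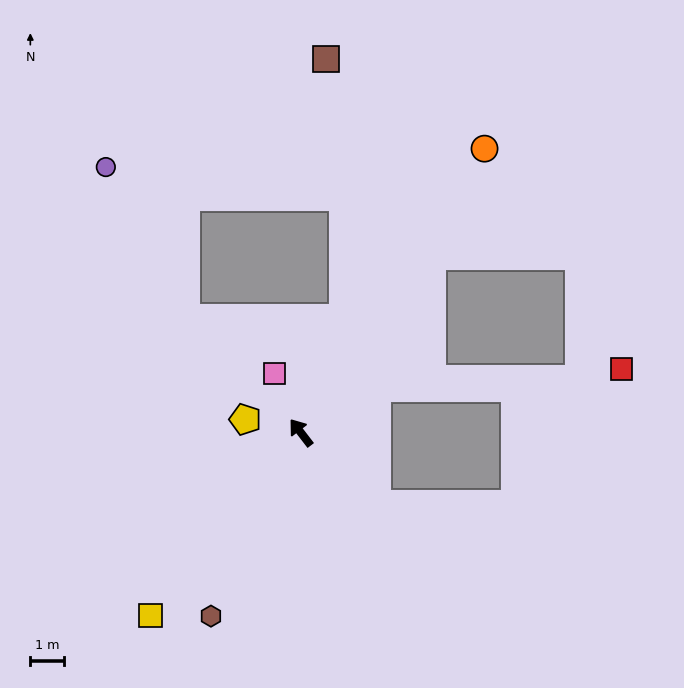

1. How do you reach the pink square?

turn right 14°, forward 1.9 m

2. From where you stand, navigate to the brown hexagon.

turn left 116°, forward 6.1 m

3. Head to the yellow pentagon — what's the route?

turn left 39°, forward 1.7 m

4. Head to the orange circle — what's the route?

turn right 70°, forward 10.1 m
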